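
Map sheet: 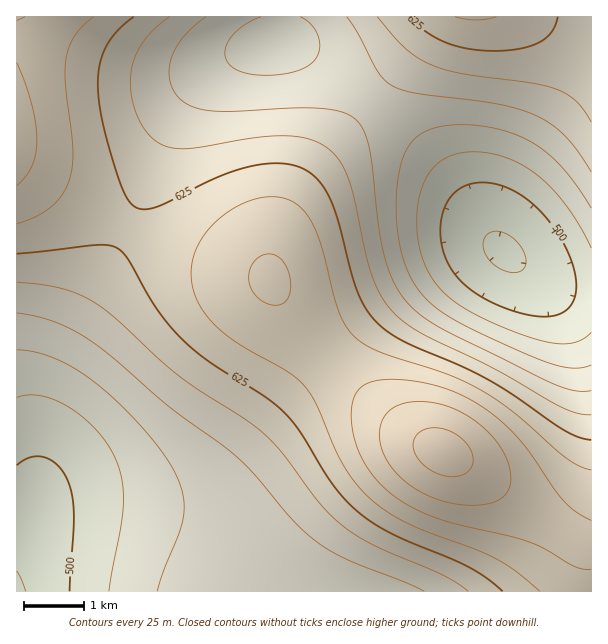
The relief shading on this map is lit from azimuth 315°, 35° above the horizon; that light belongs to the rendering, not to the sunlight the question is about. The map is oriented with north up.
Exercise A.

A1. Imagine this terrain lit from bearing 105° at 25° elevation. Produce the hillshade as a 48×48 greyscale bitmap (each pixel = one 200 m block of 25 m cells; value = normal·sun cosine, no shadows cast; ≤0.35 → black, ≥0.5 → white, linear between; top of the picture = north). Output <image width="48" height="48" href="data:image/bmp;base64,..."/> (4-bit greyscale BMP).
<image width="48" height="48" href="data:image/bmp;base64,Qk32BAAAAAAAAHYAAAAoAAAAMAAAADAAAAABAAQAAAAAAIAEAAATCwAAEwsAABAAAAAAAAAAAAAAABEREQAiIiIAMzMzAERERABVVVUAZmZmAHd3dwCIiIgAmZmZAKqqqgC7u7sAzMzMAN3d3QDu7u4A////AFVEREREVVZnd3eIiIiHd3d2ZlVVVVVmd1VUREREVVZmd3d3d3d3d3dmZmVVVVZmd2VVREREVVZmd3d3d3d3dmZmZmZmZmZnd2ZVREREVVZmd3d3d2ZmZmZmZmZmZmd3d2ZlVEREVVZmd3d3ZmZlVWZmZnd3d3d3d3ZlVUREVVZmZ3ZmZlVVVVVmZ3eIiIiIiHdmVVREVVZmZmZmZVRERFVWZ3iJmZmIiIdmVVVFVVZmZmZmVURERERVZ4iZmpmZiId2VVVVVVZmZmZlVEMzM0RVZ4maqqqZiIh2ZVVVVVZmZmZVVDMzMzRFZ4mqu7qpiIh2ZVVVVVZmZmZVRDMiIjNFZ4mru7upiIh3ZlVVVVZmZmZVRDMiIjNFZ4mru7upiIh3ZlVVVWZmZmZVRDMiIjNFZ4mru7upiIh3ZlVVVWZmZmZVRDMyIzNFZ4mru7uph4h3ZmVVVVZmZmZVVEMzMzRFZ4mru7qph4h3ZmVVVVZmZmZlVURDNERVZ4mqu6qYd4h3ZmVVVVZmZmZmVVVERFVWd4mqqqmYdoh3ZmVVVVVmZmZmZmVVVVZmeImaqpmHZoh3ZmVVVVVWZmZmZmZmZmd3eImZmZiHZYd3ZmVVVVVVZmZnd3d3d3eIiJmZmYh2VYd3ZmVVVVVVZmZ3d4iIiIiJmZmZmId2VId3ZmZVVVVVVmZ3iImZmZmZmZmZiIdlVId3ZmZVVVVVVmZ3iJmqqqqqqpmZiHdlRId3dmZlVVVVVWZ3iaq7u7u7uqmYh3ZlRIh3d2ZlVVVVVWZ4iau8zMzMu6qYh3ZUQ4iHd3ZmVVVVVWZ4iavM3d3cy6qYh2ZUM4iId3dmZVVFVVZ4iavN3d3dy7qYh2VUM5iIiHd2ZVVEVVZ3ibzN3u7dzLqYd2VUM5mYiId2ZlVEVVZnibzN7u7t3LqYd2VEM5mZmIh3ZlVURVZniazN7u7t3LqYdmVDM5mZmYiHdlVURVVniavN3u7t3LqYdmVDMqqqmZmIdmVVRVVniavN3u7tzLqYdlVDMqqqqpmId2VVVVVniavM3d3dy7qYdlVDMqqqqqmYh2ZVVVVmeJq8zd3dy6mYdlVDM6q7qqqZh3ZVVVVmeJq7zN3My6mYdmVEM6u7u6qpiHZlVVVWeImrvMzMu6mIdmVEM6u7u7qpmHdlVVVWZ4mau7u7uqmIdmVUQ6u7u7qqmIdmVVVWZ3iZqqqqqpmId2VURKq7u7uqmYd2ZlVWZniJmaqqqZiId2ZVRKq7u7u6qYh3ZmZmZnd4iJmZmZiId3ZlVaq7u7u7qpiHdmZmZmd3eIiIiIiId3dmZaq7u7u7qpmId3ZmZmZmd3d4iIiIiHd3Zqqru7u7uqmYh3dmZmZmZmZ3d4iIiIh3d5qru7u7u6qZmId2ZlVVVWZmd3iIiIiIh5qru7zLu7qqmYh3ZlVVVVVWZ3iIiZmIiJmqu7zMy7u6qZiHdlVUREVVZniImZmZmZmqu7zMzMy7uqmIdmVURERVZniJmZmZmYmaq7vMzMzLu6mYdmVERERFVniJmqqqqg=="/>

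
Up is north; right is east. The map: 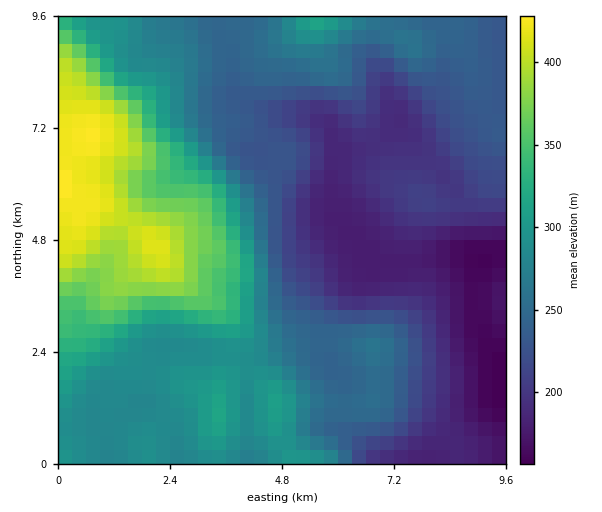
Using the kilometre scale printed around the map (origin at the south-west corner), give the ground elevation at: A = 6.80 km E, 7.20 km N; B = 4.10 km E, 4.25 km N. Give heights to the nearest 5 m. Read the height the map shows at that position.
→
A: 195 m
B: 315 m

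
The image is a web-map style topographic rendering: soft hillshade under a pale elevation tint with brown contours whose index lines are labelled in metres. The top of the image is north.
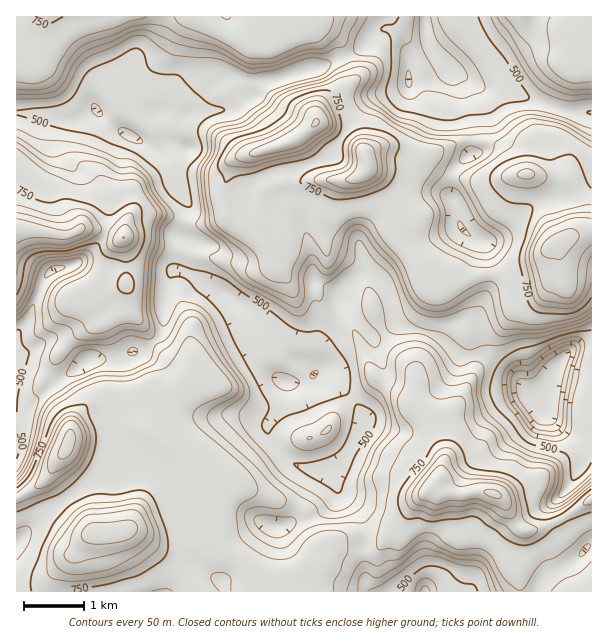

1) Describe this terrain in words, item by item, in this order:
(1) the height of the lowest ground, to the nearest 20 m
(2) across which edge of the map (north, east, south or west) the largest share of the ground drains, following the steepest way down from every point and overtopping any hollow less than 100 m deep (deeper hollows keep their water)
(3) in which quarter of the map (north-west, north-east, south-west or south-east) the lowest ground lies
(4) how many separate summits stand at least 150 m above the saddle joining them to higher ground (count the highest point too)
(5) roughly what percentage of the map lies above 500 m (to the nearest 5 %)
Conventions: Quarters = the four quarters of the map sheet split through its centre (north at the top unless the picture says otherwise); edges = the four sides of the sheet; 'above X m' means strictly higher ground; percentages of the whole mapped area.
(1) About 260 m is the lowest elevation on the sheet.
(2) Drainage is mainly to the west: more ground falls towards that edge than towards any other.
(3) The lowest ground is in the south-east quarter.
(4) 9 summits rise at least 150 m above their surroundings.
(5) Roughly 85 % of the ground is higher than 500 m.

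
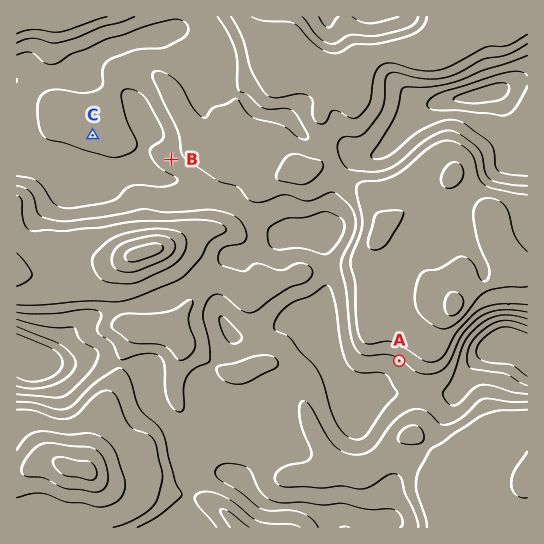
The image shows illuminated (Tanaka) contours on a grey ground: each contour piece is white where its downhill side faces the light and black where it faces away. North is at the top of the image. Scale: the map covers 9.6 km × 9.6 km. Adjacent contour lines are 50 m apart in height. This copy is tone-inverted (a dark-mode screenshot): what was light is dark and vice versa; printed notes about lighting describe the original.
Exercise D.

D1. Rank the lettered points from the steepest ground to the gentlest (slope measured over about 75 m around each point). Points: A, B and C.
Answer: A B C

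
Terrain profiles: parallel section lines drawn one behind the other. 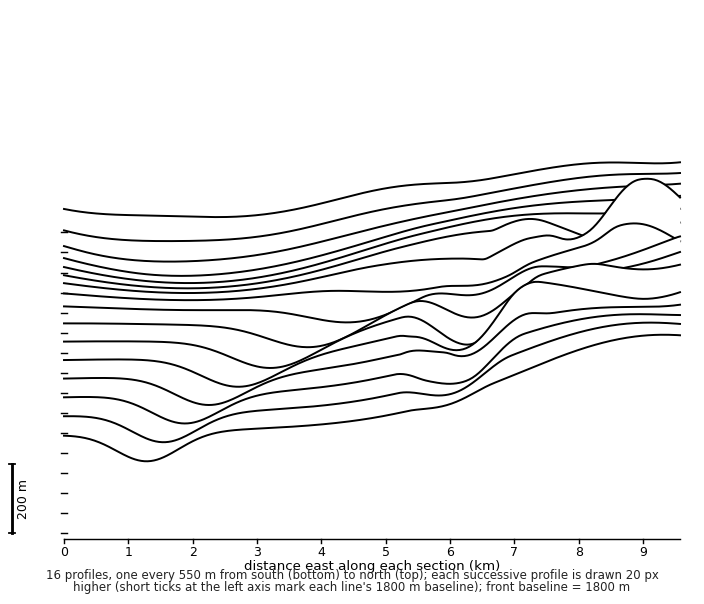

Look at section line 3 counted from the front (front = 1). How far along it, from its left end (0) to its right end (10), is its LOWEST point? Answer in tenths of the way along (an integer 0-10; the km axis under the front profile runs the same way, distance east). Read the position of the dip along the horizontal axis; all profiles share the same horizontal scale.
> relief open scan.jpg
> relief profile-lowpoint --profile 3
2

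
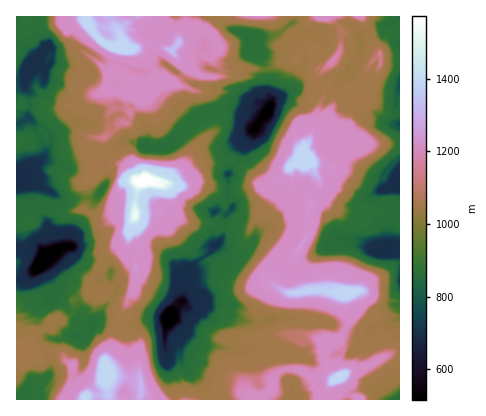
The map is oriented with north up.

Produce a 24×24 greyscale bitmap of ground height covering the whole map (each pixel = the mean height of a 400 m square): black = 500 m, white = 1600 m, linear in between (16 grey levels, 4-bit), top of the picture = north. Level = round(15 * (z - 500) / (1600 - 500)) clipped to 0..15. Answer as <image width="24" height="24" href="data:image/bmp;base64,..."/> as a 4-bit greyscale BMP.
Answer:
<image width="24" height="24" href="data:image/bmp;base64,Qk2WAQAAAAAAAHYAAAAoAAAAGAAAABgAAAABAAQAAAAAACABAAATCwAAEwsAABAAAAAAAAAAAAAAABEREQAiIiIAMzMzAERERABVVVUAZmZmAHd3dwCIiIgAmZmZAKqqqgC7u7sAzMzMAN3d3QDu7u4A////AFWKu6uoh3iql5qpdnZ5rLqVVniJmau5h3eJi6pzVXd3iIqZmHd2aZliNWd3iJqXiHd1VndRJGd3iIiYd2VlVodBI0V3iImph1VWd4lzI0aKq7vLljNFd3qEM1aaqquqljAjZ4qUNFV5qpmXVDERWKqWVDVXqoVUM0MzWKypdlVnipVVRFVVeK26lkVniqdlVVVVZ627l1Voqql1VTNGdr7tuWV6qqqWQzNWd5zLqGVorMqoVERWd4dmd1RFm7qphlVXiIdmV2QieqqqhkVneIiHZVQhWaqYZVVniZmYdmUxNoiHdTRXiqqpmHZDRXd3dTNXeaqpmZh2Z4h3hkNHiruqqphVd3iHhlRYrMuqqqdVd3eHdVWKy7qqqYd4d4iIZQ=="/>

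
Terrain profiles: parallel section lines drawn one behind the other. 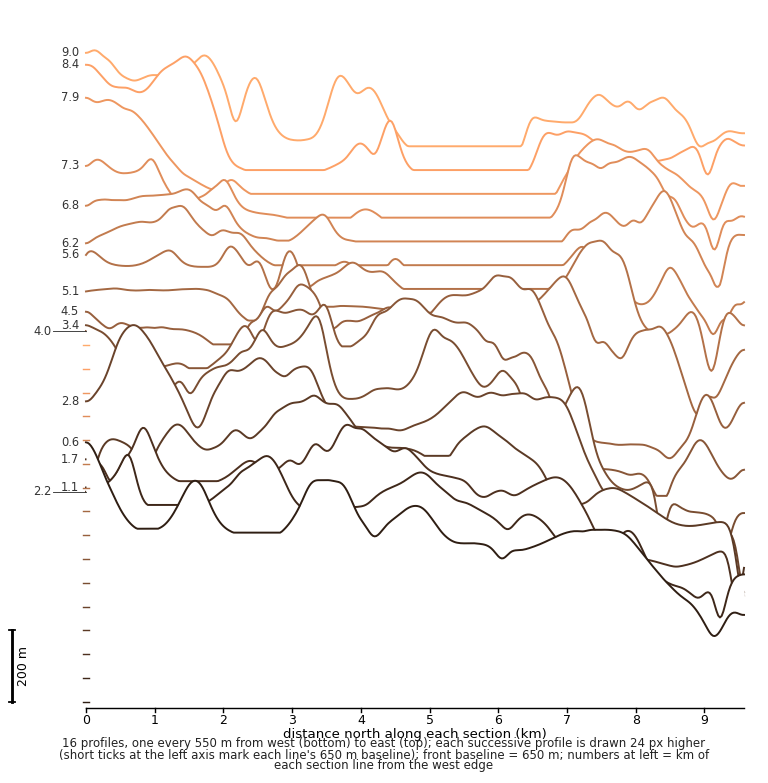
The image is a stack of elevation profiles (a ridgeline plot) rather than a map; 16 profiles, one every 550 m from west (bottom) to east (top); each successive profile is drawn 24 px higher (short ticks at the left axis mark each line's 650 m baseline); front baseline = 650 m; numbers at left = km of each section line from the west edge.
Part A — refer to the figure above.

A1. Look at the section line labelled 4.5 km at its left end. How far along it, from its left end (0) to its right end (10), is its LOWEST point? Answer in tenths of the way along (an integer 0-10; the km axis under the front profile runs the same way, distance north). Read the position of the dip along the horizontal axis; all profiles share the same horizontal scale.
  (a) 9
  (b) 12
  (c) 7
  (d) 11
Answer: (a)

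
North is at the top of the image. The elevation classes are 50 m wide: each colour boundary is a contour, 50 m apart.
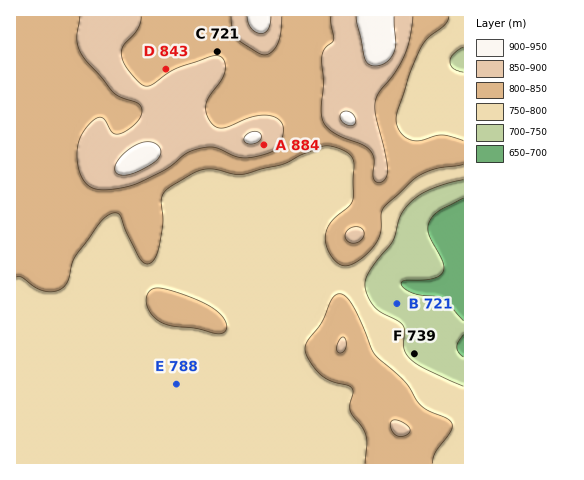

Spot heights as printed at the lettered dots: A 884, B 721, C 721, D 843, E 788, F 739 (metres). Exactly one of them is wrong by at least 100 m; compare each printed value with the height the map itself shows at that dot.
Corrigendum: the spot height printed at C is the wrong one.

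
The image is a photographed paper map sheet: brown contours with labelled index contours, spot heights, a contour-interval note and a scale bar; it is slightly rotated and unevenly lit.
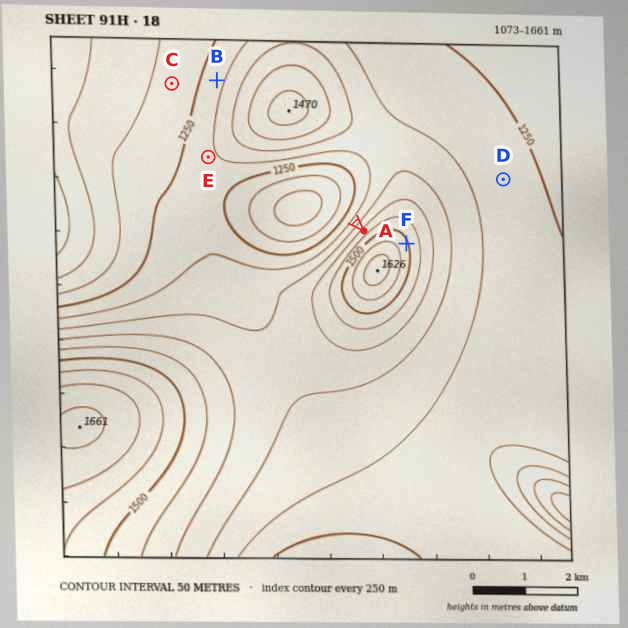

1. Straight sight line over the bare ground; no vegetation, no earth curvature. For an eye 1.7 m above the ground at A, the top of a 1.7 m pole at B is hidden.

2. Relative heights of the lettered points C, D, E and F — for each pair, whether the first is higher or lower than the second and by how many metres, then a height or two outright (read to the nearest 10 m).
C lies lower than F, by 290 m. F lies higher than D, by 240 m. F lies higher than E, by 220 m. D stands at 1270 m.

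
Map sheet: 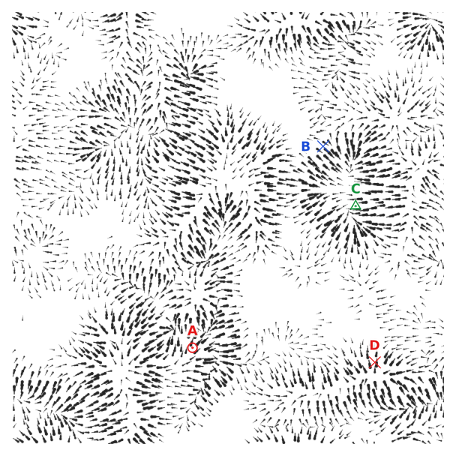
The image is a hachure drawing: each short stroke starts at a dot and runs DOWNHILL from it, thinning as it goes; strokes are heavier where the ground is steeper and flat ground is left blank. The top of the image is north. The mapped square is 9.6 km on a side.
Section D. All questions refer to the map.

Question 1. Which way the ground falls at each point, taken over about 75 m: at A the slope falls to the NE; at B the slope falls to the SE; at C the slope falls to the W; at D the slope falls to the N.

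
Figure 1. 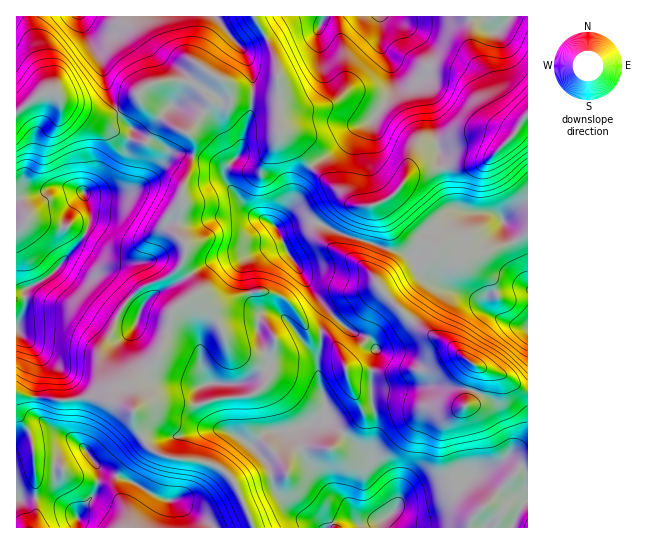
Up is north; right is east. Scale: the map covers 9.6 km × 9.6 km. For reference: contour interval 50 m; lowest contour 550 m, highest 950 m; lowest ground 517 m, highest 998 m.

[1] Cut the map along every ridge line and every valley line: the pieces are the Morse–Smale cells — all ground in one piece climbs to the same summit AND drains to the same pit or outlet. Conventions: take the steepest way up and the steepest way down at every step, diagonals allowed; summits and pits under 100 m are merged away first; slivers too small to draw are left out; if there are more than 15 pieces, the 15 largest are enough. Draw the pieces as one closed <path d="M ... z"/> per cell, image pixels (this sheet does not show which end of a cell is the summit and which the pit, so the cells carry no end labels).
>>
<path d="M205 69l-12 14-23-3-20 4-7 4-6 6 0 3-11 10-17 8-15-2-29-10-11-12-7 0-8 4-23 18 0 278 2 2 37 7 42-3 36 13 2-23 28-40 9-36 25-18-4-12-10-15 2-21-6-10 0-21 4-13 0-14 6-14 6-22-2-13-5-5 21-30 2-2-4-6 9-16-2-4z"/><path d="M263 291l-22 4-22 9-9 0-12-8-2 1 15 13 10 18 14-8 19-1 8 2 9 9 4 8 0 7-6 9 3 16-8 16-15 10-32 3-20 6-46-2-16 6-2 9 3 8 9 17 8 8 16 6 40 6 13 6 13 14 19 45 274-1-1-52-6-10-12-6-4 0-30 14-18 18-14 8-20 5-20 0-6 4-1-9-5-12-19-21-7-12-36-33-14 0 10-10 0-9-4-9-4-23 4-36-10-1-16-24-12-12z"/><path d="M17 392l0 136 236-1-18-44-13-14-19-8-28-2-18-6-12-10-9-17-5-17-34-12-42 3-29-4z"/><path d="M527 16l-17 0-12 16-3 0-6-6-4-9-22 4-54 2-14-7-14 0-1 27 11 20 1 27-11 19-11 12-15 7-17 21-23 14-3 4 41 37 20 1 13-5 10-7 11-16 4-18 7-8 7-4 44-12 17 0 16 10 3-1 10-10 6-13 7-7z"/><path d="M323 333l-2 1-1 17-3 6 0 13 4 23 4 9 0 9-10 10 14 0 36 33 7 12 19 21 5 12 1 9 6-4 20 0 20-5 14-8 18-18 30-14 4 0 12 6 4 6 3 10-1-90-9-4-15-12-25-8 1 14-13 24 10-39-15-11-15 2-21 12-18 0-16 4-17-2-27 0-11-26-9-10z"/><path d="M254 16l-237 0-1 95 23-16 8-4 7 0 11 12 29 10 15 2 17-8 11-10 0-3 6-6 7-4 20-4 23 3 12-14 18 11 12 13 40 3 4-3-3-32-7-18z"/><path d="M281 133l-18 32-6 6-16 0-10-4-22-28-14-6-6 1 6 8 0 9-6 22-6 14 0 14-4 13 0 21 6 10-2 21 14 23-1 6 14 9 9 0 32-12 19 0 13 5 12 12 16 24 10 0 2-8 6-12-20-26-22-36-12-25 20-25 5-20 11-15-12-16z"/><path d="M390 249l-3 1-11 24 0 8 4 7-38 26-13 15 0 5 10 15 6 19 2 2 27 0 8 2 25-4 18 0 21-12 15-2 17 12 28 9 12 11 9 4 1-62-18-5-20-9-17-18-6-2-24-7-13-7-10-8-5-14-5-4z"/><path d="M379 16l-124 1 14 26 8 23 3 67 19 17 12 17 27-18 17-21 15-7 11-12 11-19-1-27-11-20 1-21z"/><path d="M195 296l-9 4-14 11-9 36-28 40-1 24 17-8 46 2 20-6 32-3 10-5 8-9 5-12-3-16 6-9 0-7-4-8-9-9-8-2-19 1-14 8-10-18z"/><path d="M527 203l-13 6-11 10-13-7-35 0-16 15-15 6-3 17-6 8 2 11 13 12 13 7 30 9 17 18 20 9 17 4z"/><path d="M527 115l-6 6-6 13-29 27-15 4-22 0-35 7-10 9-9 12-17 10-2 2 12 26-1 18 20 4 7 6 7-9 3-17 15-6 19-16 32 1 13 7 11-10 13-6z"/><path d="M314 221l-12 0-24 7-1 2 10 21 22 36 20 26-8 16 0 4 8 3 2-9 11-12 38-26-4-7 0-8 11-24-16-7-29-8z"/><path d="M218 77l-10 14-1 4 4 6-2 2-21 30 13 2 8 4 22 28 10 4 16 0 6-6 17-31-1-40-4 2-18 0-22-3-12-13z"/><path d="M311 167l-11 14-5 20-20 25 8 2 19-7 12 0 28 14 29 8 15 6 2-2 0-16-11-25-2-2-22 0z"/>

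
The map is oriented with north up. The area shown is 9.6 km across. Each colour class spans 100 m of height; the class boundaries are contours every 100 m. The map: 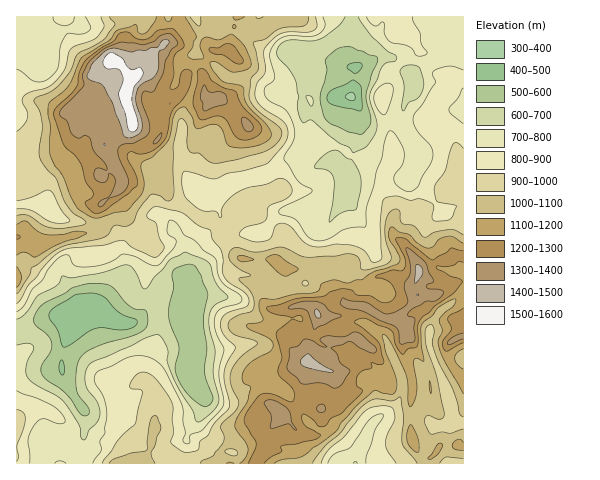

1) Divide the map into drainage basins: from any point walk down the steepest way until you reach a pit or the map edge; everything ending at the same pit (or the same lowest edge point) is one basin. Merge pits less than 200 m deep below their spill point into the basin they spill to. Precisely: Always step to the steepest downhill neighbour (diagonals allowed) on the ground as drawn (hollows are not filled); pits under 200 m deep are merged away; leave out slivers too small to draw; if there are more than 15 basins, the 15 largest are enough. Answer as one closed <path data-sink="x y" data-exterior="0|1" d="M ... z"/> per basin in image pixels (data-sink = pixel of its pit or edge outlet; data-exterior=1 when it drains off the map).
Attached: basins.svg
<path data-sink="351 97" data-exterior="0" d="M463 16l-330 0 3 5-1 6-11 13-1 10-3 7-5 3 18 20-7 14-14-1-10 6-20-1 3 8-8 19 4 21 20 30 15-11 5 9 2 9 30 0 6 7 9 2 1 4 4 4 26 18 14 4 13 10 2 10 9 14 4 3 33 1 12 11 2 6 1 15 6 14-4 2 3 20 11 15 3 19 10 4 8-11 5-13-1-2-12 0-3-5 0-8 4-11 21 0 10-12 14 2 20 12 13 2 16-16 4-9-2-12 6-15 18-7 10-1 7-5 8 1z"/><path data-sink="69 313" data-exterior="0" d="M133 182l-9 0-7 10-16 11-2 10 3 8 0 7-4 4-21 2-35 12-26-9 1 227 117 0 7-5 11-1 10-4 11 0 12 4 12 1 7 5 23 0-6-9 0-4 9-9 18-13 10-5 16 0 6-5 3-7 9 0 12-13 25-13 1-15-22-9-3-19-11-15-3-20 4-2-5-9-4-26-12-11-33-1-4-3-9-14-2-10-13-10-14-4-26-18-4-4-1-4-9-2-6-7z"/><path data-sink="355 463" data-exterior="1" d="M460 255l-34 11-8 5-3 12 2 12-4 9-16 16-13-2-20-12-14-2-10 12-22 0-3 11 2 13 14 1-5 14-8 10 12 6-1 15-25 13-12 13-10 0-2 7-11 12-5 18-6 10-1 5 207-1 0-206z"/><path data-sink="45 64" data-exterior="0" d="M132 16l-116 1 0 219 2 2 24 8 35-12 21-2 4-4-3-21 20-17 3-5 0-7-6-13-12 10-3 1-2-2-18-28-4-21 8-19-2-8 19 1 10-6 15 1 1-7 5-7-18-20 5-3 3-7 1-10 11-13 1-6z"/>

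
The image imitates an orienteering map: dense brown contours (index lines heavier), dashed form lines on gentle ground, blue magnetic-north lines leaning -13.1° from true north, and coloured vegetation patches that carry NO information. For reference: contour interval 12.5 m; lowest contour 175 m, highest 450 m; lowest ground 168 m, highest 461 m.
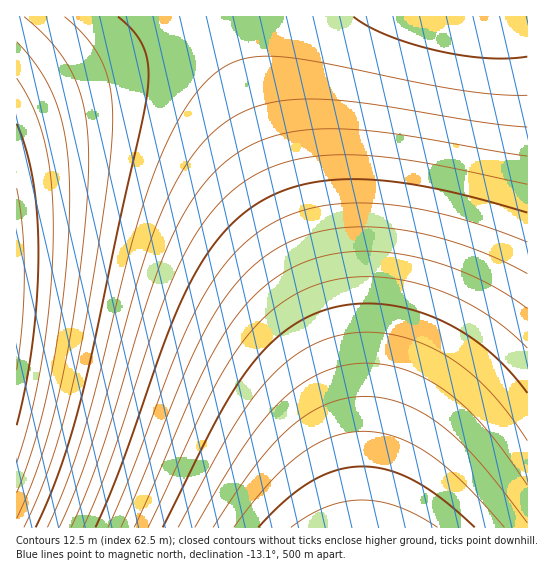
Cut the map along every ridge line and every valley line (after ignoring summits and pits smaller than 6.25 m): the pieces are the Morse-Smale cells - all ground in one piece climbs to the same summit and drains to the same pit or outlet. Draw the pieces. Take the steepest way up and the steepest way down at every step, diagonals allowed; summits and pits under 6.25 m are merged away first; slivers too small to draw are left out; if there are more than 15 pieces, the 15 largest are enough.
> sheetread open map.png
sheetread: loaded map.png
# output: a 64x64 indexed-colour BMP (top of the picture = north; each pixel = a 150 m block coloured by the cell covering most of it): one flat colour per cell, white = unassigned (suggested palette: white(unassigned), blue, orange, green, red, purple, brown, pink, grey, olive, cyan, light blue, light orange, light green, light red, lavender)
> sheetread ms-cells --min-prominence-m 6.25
<image width="64" height="64" href="data:image/bmp;base64,Qk12CAAAAAAAAHYAAAAoAAAAQAAAAEAAAAABAAQAAAAAAAAIAAATCwAAEwsAABAAAAAAAAAA////ALR3HwAOf/8ALKAsACgn1gC9Z5QAS1aMAMJ34wB/f38AIr28AM++FwDox64AeLv/AIrfmACWmP8A1bDFABERERERERERERERERERERERERERERIiIiIiIiIiIiIiEREREREREREREREREREREREREREREiIiIiIiIiIiIiIRERERERERERERERERERERERERERESIiIiIiIiIiIiIhERERERERERERERERERERERERERERIiIiIiIiIiIiIiEREREREREREREREREREREREREREREiIiIiIiIiIiIiIRERERERERERERERERERERERERERESIiIiIiIiIiIiIhERERERERERERERERERERERERERERIiIiIiIiIiIiIiEREREREREREREREREREREREREREREiIiIiIiIiIiIiIRERERERERERERERERERERERERERESIiIiIiIiIiIiIhERERERERERERERERERERERERERESIiIiIiIiIiIiIiERERERERERERERERERERERERERERIiIiIiIiIiIiIiIREREREREREREREREREREREREREREiIiIiIiIiIiIiIhERERERERERERERERERERERERERESIiIiIiIiIiIiIiERERERERERERERERERERERERERERIiIiIiIiIiIiIiIREREREREREREREREREREREREREREiIiIiIiIiIiIiIhERERERERERERERERERERERERERESIiIiIiIiIiIiIiERERERERERERERERERERERERERERIiIiIiIiIiIiIiIRERERERERERERERERERERERERERIiIiIiIiIiIiIiIhEREREREREREREREREREREREREREiIiIiIiIiIiIiIiERERERERERERERERERERERERERESIiIiIiIiIiIiIiIRERERERERERERERERERERERERERIiIiIiIiIiIiIiIhERERERERERERERERERERERERERIiIiIiIiIiIiIiIiEREREREREREREREREREREREREREiIiIiIiIiIiIiIiIRERERERERERERERERERERERERESIiIiIiIiIiIiIiIhERERERERERERERERERERERERERIiIiIiIiIiIiIiIiERERERERERERERERERERERERERIiIiIiIiIiIiIiIiIREREREREREREREREREREREREREiIiIiIiIiIiIiIiIhERERERERERERERERERERERERESIiIiIiIiIiIiIiIiERERERERERERERERERERERERESIiIiIiIiIiIiIiIiIRERERERERERERERERERERERERIiIiIiIiIiIiIiIiIhEREREREREREREREREREREREREiIiIiIiIiIiIiIiIiEREREREREREREREREREREREREiIiIiIiIiIiIiIiIiIRERERERERERERERERERERERESIiIiIiIiIiIiIiIiIhERERERERERERERERERERERERIiIiIiIiIiIiIiIiIiERERERERERERERERERERERERIiIiIiIiIiIiIiIiIiIREREREREREREREREREREREREiIiIiIiIiIiIiIiIiIhERERERERERERERERERERERESIiIiIiIiIiIiIiIiIiERERERERERERERERERERERESIiIiIiIiIiIiIiIiIiIRERERERERERERERERERERERIiIiIiIiIiIiIiIiIiIhEREREREREREREREREREREREiIiIiIiIiIiIiIiIiIiEREREREREREREREREREREREiIiIiIiIiIiIiIiIiIiIRERERERERERERERERERERESIiIiIiIiIiIiIiIiIiIhERERERERERERERERERERERIiIiIiIiIiIiIiIiIiIiERERERERERERERERERERERIiIiIiIiIiIiIiIiIiIiIREREREREREREREREREREREiIiIiIiIiIiIiIiIiIiIhEREREREREREREREREREREiIiIiIiIiIiIiIiIiIiIiERERERERERERERERERERESIiIiIiIiIiIiIiIiIiIiIRERERERERERERERERERERIiIiIiIiIiIiIiIiIiIiIhERERERERERERERERERERIiIiIiIiIiIiIiIiIiIiIiEREREREREREREREREREREiIiIiIiIiIiIiIiIiIiIiIRERERERERERERERERERESIiIiIiIiIiIiIiIiIiIiIhERERERERERERERERERESIiIiIiIiIiIiIiIiIiIiIiERERERERERERERERERERIiIiIiIiIiIiIiIiIiIiIiIREREREREREREREREREREiIiIiIiIiIiIiIiIiIiIiIhEREREREREREREREREREiIiIiIiIiIiIiIiIiIiIiIiERERERERERERERERERESIiIiIiIiIiIiIiIiIiIiIiIRERERERERERERERERERIiIiIiIiIiIiIiIiIiIiIiIhERERERERERERERERERIiIiIiIiIiIiIiIiIiIiIiIiEREREREREREREREREREiIiIiIiIiIiIiIiIiIiIiIiIRERERERERERERERERESIiIiIiIiIiIiIiIiIiIiIiIhERERERERERERERERESIiIiIiIiIiIiIiIiIiIiIiIiERERERERERERERERERIiIiIiIiIiIiIiIiIiIiIiIiIREREREREREREREREREiIiIiIiIiIiIiIiIiIiIiIiIhEREREREREREREREREiIiIiIiIiIiIiIiIiIiIiIiIi"/>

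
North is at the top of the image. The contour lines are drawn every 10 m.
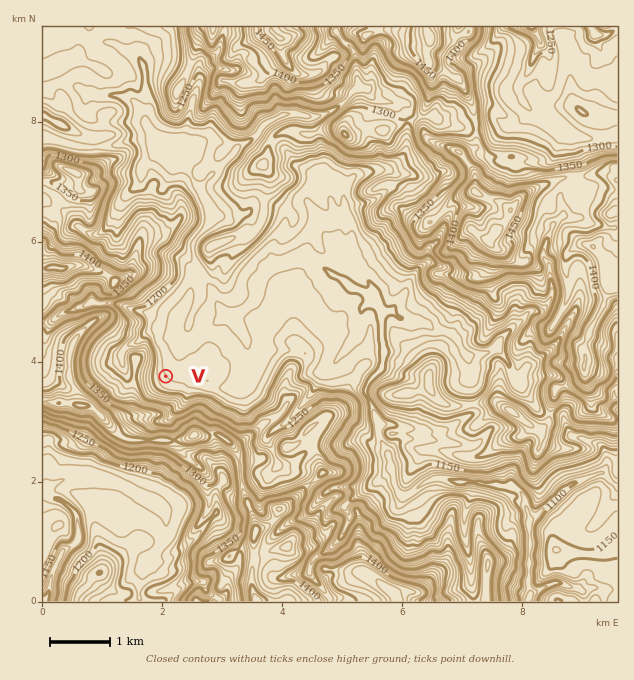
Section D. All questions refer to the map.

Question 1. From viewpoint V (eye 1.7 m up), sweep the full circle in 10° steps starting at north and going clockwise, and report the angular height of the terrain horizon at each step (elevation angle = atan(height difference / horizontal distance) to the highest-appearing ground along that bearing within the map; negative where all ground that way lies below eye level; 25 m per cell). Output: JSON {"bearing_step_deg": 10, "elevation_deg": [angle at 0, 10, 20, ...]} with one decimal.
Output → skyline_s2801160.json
{"bearing_step_deg": 10, "elevation_deg": [2.1, 2.0, 2.9, 2.0, 2.5, 2.0, 2.8, 2.8, 1.8, 2.0, 2.0, 2.9, 3.3, 6.0, 10.0, 13.1, 12.9, 11.8, 12.1, 11.8, 11.7, 11.6, 11.3, 11.5, 11.9, 11.1, 9.4, 8.7, 8.5, 8.5, 8.4, 8.4, 6.2, 7.3, 6.0, 3.8]}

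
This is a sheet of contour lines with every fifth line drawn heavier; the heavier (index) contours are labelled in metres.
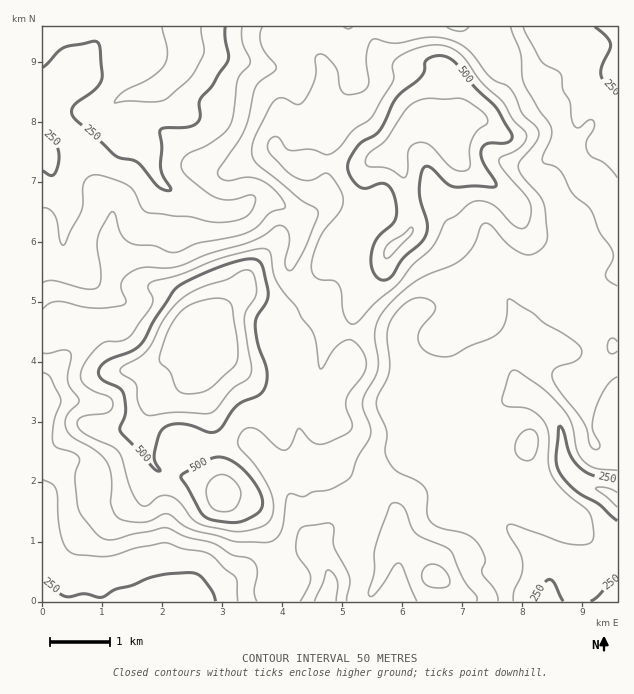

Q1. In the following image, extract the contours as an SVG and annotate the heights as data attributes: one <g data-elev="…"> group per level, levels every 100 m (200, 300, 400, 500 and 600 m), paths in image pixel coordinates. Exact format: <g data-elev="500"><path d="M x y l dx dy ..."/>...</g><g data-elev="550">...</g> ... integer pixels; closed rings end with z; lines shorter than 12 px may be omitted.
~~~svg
<g data-elev="200"><path d="M617 507l-21-18 1-2 8 0 12 5"/><path d="M201 27l3 27-10 19-9 10-18 15-6 3-33 0-13 2 1-4 6-6 27-14 9-7 6-7 3-7 0-7-5-24"/></g><g data-elev="300"><path d="M314 601l14-31 4 2 5 8 1 6-2 15"/><path d="M513 601l1-9 7-16 2-12-3-12-12-20 0-7 6 0 46 17 14 3 10 0 6-2 3-3 1-6-2-15-4-8-25-21-12-16-3-12 0-29-4-12-6-6-8-5-7-3-15 0-5-4-1-6 9-25 3-2 3 1 21 14 12 10 13 14 9 15 5 27 7 11 12 6 21 2"/><path d="M43 480l9 4 4 6 5 45 4 12 6 6 8 2 28 1 30-8 27-5 20 6 21 3 8 4 11 12 12 9 1 5 1 19"/><path d="M617 178l-12-14-13-7-4-4-2-11 8-13 0-8-2-1-3 0-11 8-4-3-3-8-1-14-7-13-2-15-4-4-10-5-6-5-18-34"/><path d="M242 27l0 15 8 16 0 5-12 16-5 35-2 10-6 8-10 8-29 16-4 4-1 6 2 6 6 6 19 15 9 5 13 2 20-5 4 1 2 3-1 5-7 11-11 5-19 2-28-5-42-4-6-5-8-16-5-6-20-8-15-3-6 2-4 6-2 27-18 35-4-4-3-19-2-7-6-6-6-1"/></g><g data-elev="400"><path d="M477 601l0-4-13-16-13-30-6-4-21-9-8-4-5-8-7-18-4-4-6-1-5 4-13 39-2 9 0 18-6 21 3 3 5-4 18-27 4-3 5 4 14 34"/><path d="M43 353l6 0 15-3 4 1 3 3-3 27 2 6 9 13-1 3-11 12-2 6 1 6 5 9 26 15 10 12 5 15-1 26 3 9 3 4 10 4 16 1 9-2 11-6 4 0 23 15 42 12 33 2 7-2 6-5 4-7 4-28 3-7 15 3 9-5 16-2 17-9 6-6 5-16 14-24-1-8-7-18 0-7 2-8 10-16 3-9 0-11-3-21 1-12 5-10 10-12 27-23 34-15 11-7 10-12 7-18 4-4 3-1 4 3 17 18 15 10 10 0 8-5 4-5 2-10-3-30-5-9-17-20-4-9 3-6 16-19 2-6-1-5-16-16-7-18-6-8-18-10-22-27-8-6-9-4-10-3-12-1-35 6-22-4-4 6-3 10 2 30-6 7-10 3-6-1-3-2-3-5-2-14-2-6-10-11-7-2-4 4 1 14-1 7-10 20-4 5-3 1-15-7-8 2-6 8-13 25-4 15 1 9 5 8 41 34 17 9 2 3-1 6-10 27-15 26-5 0-2-6 4-21 0-9-5-7-6-2-14 10-12 6-44 13-27 12-14 2-22-1-11 3-8 6-4 6-1 7 5 12-4 4-28 3-36-7-8 2-7 6"/><path d="M617 342l-3-3-3-1-3 4-1 4 3 7 4 0 3-2"/></g><g data-elev="500"><path d="M223 522l15 0 13-5 9-6 3-10-6-14-13-17-14-10-13-3-8 2-24 13-4 5 22 38 8 5z"/><path d="M157 471l3 0-5-11-1-7 5-18 5-7 8-4 10 0 11 2 15 6 7 0 7-5 14-21 6-4 17-7 6-7 2-9 0-9-9-27-3-19 2-8 10-15 1-9-5-25-6-7-10-1-18 5-27 10-23 12-6 5-17 27-16 27-9 6-24 10-8 8 0 6 2 4 18 9 5 6 2 18-6 15 1 5z"/><path d="M379 279l6 1 6-3 11-18 19-16 5-8 1-12-6-21-2-10 2-16 3-8 3-2 4 2 14 14 7 4 42 1 2-1 0-3-13-21-2-6 0-6 6-6 19-1 4-2 2-3-1-5-15-26-23-22-18-22-9-6-10-1-9 4-2 3-1 9-2 4-24 20-5 7-13 27-6 6-15 8-11 18 0 6 1 6 9 12 7 2 14-4 6 0 6 4 4 11 2 12-2 9-18 18-5 14 0 16 3 6z"/></g><g data-elev="600"><path d="M182 393l12 1 14-4 24-21 4-6 2-6 0-11-6-37-2-6-4-3-6-2-9 1-21 6-11 8-10 16-8 23-1 9 10 11 6 16z"/></g>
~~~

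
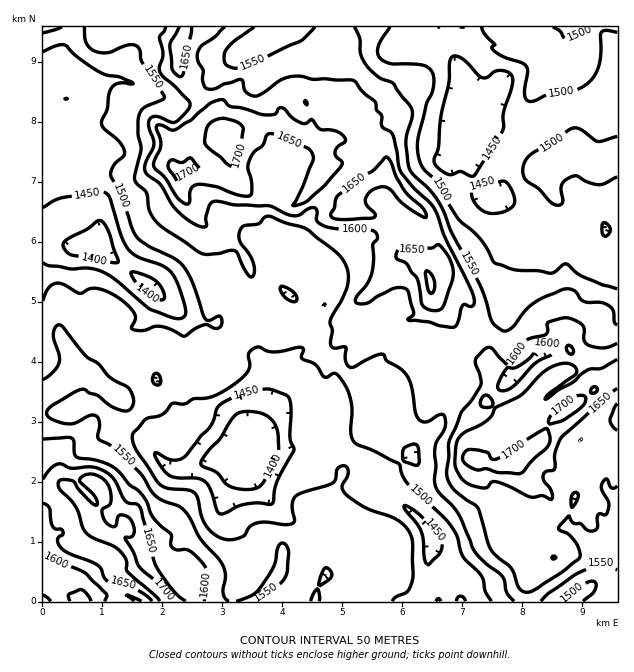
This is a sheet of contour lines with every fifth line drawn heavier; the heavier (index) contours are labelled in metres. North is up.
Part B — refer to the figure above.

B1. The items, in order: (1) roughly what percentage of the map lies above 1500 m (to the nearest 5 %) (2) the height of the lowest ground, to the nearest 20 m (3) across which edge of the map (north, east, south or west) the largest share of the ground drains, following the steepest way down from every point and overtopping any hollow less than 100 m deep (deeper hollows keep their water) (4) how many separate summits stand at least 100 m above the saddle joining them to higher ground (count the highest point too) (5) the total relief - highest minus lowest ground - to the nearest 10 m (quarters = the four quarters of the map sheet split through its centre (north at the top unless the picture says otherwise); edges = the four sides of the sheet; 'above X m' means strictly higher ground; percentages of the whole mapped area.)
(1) Roughly 70 % of the ground is higher than 1500 m.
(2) The lowest point is down at roughly 1360 m.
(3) The largest share of the runoff leaves by the southern edge.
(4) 3 summits rise at least 100 m above their surroundings.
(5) From the lowest to the highest ground is roughly 360 m.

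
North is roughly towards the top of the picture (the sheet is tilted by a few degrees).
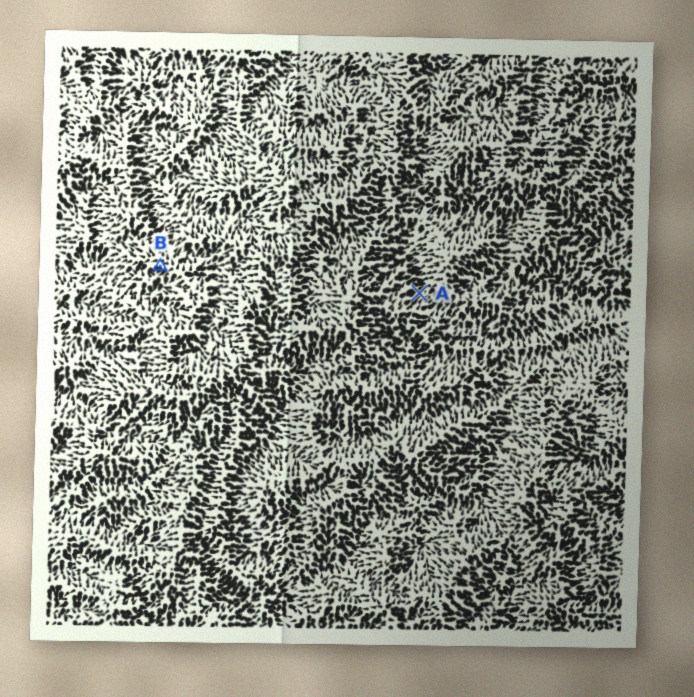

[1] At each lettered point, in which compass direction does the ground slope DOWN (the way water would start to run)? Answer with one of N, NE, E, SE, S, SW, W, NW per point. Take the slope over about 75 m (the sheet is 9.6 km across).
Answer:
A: NE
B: SW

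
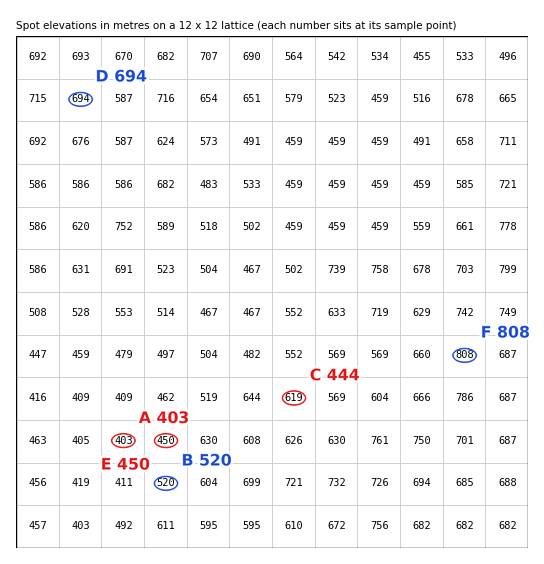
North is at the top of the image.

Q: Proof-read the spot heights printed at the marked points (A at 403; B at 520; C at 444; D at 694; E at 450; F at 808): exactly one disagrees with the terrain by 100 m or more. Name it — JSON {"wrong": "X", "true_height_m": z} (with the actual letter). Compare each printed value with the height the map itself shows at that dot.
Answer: {"wrong": "C", "true_height_m": 619}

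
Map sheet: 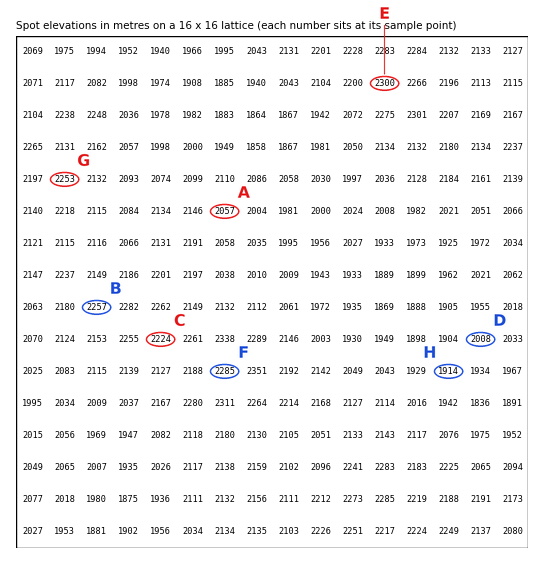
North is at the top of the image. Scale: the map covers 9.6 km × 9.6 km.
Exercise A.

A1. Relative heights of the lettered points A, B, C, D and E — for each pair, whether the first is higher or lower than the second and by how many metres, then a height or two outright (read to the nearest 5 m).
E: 290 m higher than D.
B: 245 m higher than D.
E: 245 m higher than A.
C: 215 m higher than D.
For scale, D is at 2010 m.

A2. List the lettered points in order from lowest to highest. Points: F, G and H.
H G F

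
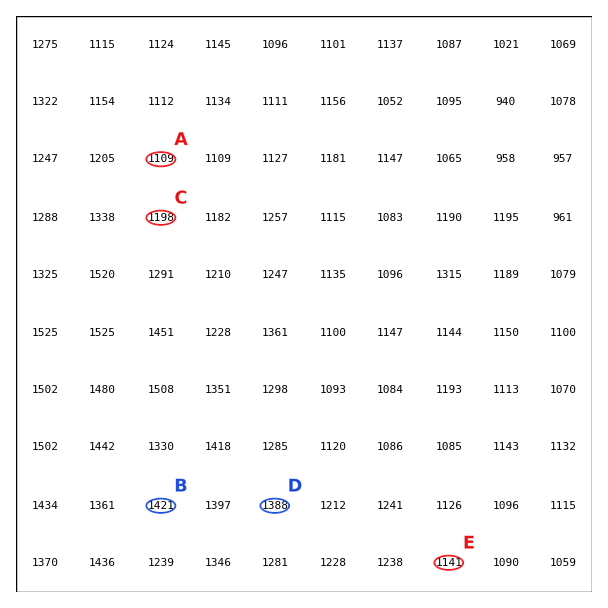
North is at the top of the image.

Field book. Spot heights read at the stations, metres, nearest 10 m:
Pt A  1110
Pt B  1420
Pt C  1200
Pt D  1390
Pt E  1140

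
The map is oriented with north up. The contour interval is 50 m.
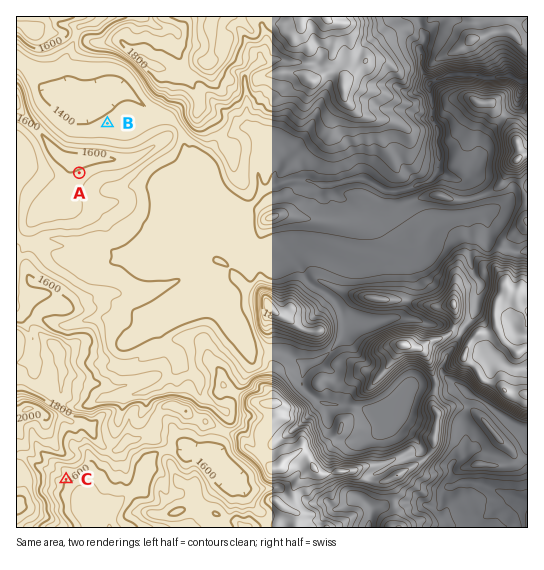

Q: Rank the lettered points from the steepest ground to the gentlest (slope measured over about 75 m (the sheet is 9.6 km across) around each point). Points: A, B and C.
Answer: C A B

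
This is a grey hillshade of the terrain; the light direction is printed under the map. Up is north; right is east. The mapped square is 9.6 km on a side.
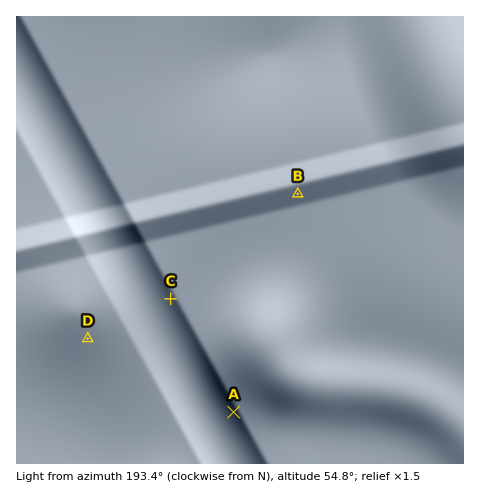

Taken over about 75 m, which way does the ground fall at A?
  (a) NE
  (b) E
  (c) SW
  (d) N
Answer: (a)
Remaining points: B N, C NE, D NW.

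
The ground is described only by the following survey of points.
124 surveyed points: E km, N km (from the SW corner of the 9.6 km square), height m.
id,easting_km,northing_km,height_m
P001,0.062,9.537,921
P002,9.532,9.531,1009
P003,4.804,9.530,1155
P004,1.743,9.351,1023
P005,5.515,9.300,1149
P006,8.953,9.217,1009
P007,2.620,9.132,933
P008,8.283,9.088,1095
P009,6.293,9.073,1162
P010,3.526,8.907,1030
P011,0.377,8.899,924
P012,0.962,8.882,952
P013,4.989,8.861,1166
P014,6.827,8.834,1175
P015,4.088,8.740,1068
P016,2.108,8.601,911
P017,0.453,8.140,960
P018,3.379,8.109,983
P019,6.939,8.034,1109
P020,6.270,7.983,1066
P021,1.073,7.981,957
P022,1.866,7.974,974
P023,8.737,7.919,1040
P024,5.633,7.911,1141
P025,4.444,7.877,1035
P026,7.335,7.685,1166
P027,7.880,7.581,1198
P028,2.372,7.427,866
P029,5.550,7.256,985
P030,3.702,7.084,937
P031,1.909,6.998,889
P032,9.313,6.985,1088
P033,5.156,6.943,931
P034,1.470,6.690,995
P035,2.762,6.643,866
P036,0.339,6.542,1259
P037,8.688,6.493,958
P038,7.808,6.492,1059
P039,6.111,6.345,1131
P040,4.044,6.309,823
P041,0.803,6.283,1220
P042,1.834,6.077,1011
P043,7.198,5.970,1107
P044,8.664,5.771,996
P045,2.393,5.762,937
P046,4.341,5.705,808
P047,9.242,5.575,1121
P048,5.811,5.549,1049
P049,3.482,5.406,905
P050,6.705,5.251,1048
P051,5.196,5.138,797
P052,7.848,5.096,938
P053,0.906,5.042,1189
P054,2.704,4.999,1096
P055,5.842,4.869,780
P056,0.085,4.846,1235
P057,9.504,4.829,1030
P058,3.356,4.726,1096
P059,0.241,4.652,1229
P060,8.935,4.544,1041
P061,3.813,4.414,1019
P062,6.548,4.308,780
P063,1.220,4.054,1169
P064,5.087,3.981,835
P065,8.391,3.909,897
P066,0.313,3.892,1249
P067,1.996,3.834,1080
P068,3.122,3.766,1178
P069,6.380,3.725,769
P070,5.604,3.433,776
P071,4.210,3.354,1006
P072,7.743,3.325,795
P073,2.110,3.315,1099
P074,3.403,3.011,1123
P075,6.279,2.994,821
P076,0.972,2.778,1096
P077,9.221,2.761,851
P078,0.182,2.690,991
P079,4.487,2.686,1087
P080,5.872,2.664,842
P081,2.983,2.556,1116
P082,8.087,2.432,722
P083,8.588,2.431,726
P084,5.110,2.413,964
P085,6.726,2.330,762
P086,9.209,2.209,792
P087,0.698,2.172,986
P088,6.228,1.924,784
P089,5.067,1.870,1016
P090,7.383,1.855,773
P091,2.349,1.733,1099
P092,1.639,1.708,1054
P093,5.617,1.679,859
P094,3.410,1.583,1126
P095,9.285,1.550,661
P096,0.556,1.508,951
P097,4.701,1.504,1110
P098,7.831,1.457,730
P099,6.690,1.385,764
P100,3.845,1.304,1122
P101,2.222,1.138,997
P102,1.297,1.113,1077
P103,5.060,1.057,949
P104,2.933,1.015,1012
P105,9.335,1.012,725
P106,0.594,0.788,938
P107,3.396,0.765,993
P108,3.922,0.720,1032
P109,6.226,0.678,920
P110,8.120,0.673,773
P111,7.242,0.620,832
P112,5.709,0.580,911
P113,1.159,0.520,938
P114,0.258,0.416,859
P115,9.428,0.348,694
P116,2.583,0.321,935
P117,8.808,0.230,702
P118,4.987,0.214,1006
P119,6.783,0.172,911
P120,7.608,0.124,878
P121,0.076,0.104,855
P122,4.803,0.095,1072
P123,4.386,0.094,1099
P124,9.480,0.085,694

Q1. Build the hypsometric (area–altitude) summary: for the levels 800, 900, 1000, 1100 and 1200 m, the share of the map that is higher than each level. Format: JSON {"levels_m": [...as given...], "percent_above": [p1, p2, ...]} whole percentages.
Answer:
{"levels_m": [800, 900, 1000, 1100, 1200], "percent_above": [87, 72, 49, 26, 4]}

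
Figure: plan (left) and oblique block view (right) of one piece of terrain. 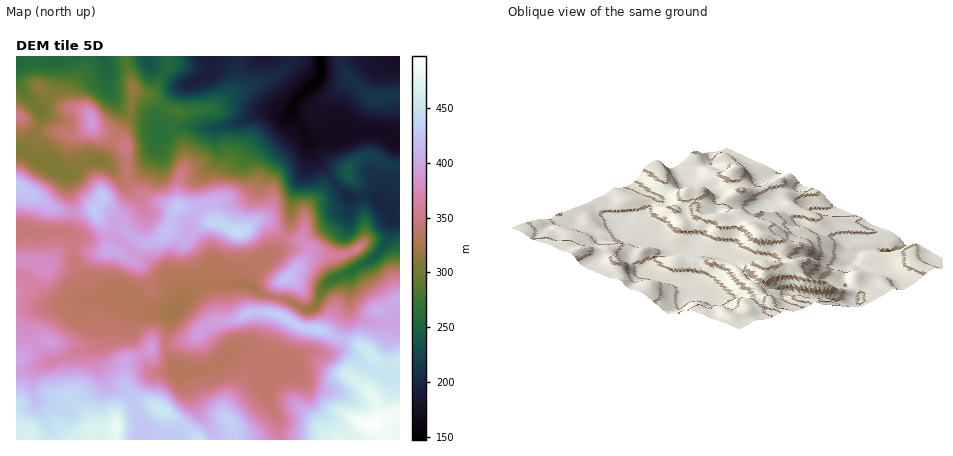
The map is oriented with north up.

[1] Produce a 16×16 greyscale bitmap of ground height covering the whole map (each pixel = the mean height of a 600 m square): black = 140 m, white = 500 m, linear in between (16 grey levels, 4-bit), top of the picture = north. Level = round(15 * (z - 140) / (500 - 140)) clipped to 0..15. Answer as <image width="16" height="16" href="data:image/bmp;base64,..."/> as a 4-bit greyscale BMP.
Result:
<image width="16" height="16" href="data:image/bmp;base64,Qk32AAAAAAAAAHYAAAAoAAAAEAAAABAAAAABAAQAAAAAAIAAAAATCwAAEwsAABAAAAAAAAAAAAAAABEREQAiIiIAMzMzAERERABVVVUAZmZmAHd3dwCIiIgAmZmZAKqqqgC7u7sAzMzMAN3d3QDu7u4A////AN3e3MzLqt7uzNzMurqave67u7qYmYms3aqZqpmIiJvdqpiJmqmbu7uZiIiJqrmJq5mIiIiIm4Z5qpqqmYiKqGaZmru7u5mGZKqrqrvLqGNDuYqZmamFQzOHd4d4dlMjM3iJhmZVMhEih5l2VUMhESJ3dmZDQyESM1VVZUMjIhIi"/>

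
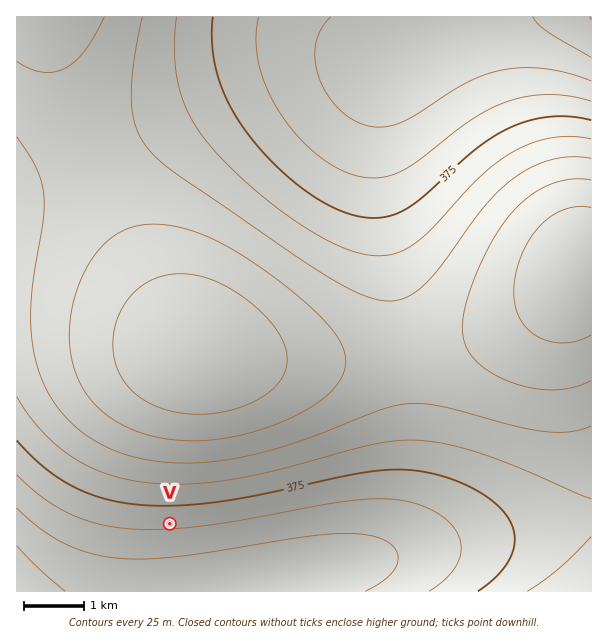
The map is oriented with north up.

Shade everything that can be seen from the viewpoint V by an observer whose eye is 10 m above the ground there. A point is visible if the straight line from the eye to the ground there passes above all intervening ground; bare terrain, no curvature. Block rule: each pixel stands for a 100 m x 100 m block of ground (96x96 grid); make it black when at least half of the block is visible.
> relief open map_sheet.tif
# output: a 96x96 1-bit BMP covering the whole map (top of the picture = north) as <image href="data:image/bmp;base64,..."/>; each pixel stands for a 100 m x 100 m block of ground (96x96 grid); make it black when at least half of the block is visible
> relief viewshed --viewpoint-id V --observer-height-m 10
<image width="96" height="96" href="data:image/bmp;base64,Qk2+BAAAAAAAAD4AAAAoAAAAYAAAAGAAAAABAAEAAAAAAIAEAAATCwAAEwsAAAIAAAAAAAAA////AAAAAAAP//////////////8H//////////////8D//////////////8B//////////////8A//////////////8Af/////////////8AP/////////////8AH/////////////8AD/////////////8AB/////////////8AB/////////////8AA/////////////8AA/////////////8AAf////////////8AAf////////////8AAP////////////4AAP////////////4AAH////h///////wAAH////AP//////gAAD///+AB//////gAAD///8AAf/////AAAB///4AAH/////AAAA///gAAB/////AAAAf//AAAA////+AAAAH/8AAAAP///+AAAAB/wAAAAH///8AAAAAAAAAAAB///8AAAAAAAAAAAA///8AAAAAAAAAAAAP//8AAAAAAAAAAAAH//4AAAAAAAAAAAAB//4AAAAAAAAAAAAA//4AAAAAAAAAAAAAP/4AAAAAAAAAAAAAH/4AAAAAAAAAAAAAD/4AAAAAAAAAAAAAA/4AAAAAAAAAAAAAAf4AAAAAAAAAAAAAAH4AAAAAAAAAAAAAAB4AAAAAAAAAAAAAAA8AAAAAAAAAAAAAAAMAAAAAAAAAAAAAAAAAAAAAAAAAAAAAAAAAAAAAAAAAAAAAAAAAAAAAAAAAAAAAAAAAAAAAAAAAAAAAAAAAAAAAAAAAAAAAAAAAAAAAAAAAAAAAAAAAAAAAAAAAAAAAAAAAAAAAAAAAAAAAAAAAAAAAAAAAAAAAAAAAAAAAAAAAAAAAAAAAAAAAAAAAAAAAAAAAAAAAAAAAAAAAAAAAAAAAAAAAAAAAAAAAAAAAAAAAAAAAAAAAAAAAAAAAAAAAAAAAAAAAAAAAAAAAAAAAAAAAAAAAAAAAAAAAAAAAAAAAAAAAAAAAAAAAAAAAAAAAAAAAAAAAAAAAAAAAAAAAAAAAAAAAAAAAAAAAAAAAAAAAAAAAAAAAAAAAAAAAAAAAAAAAAAAAAAAAAAAAAAAAAAAAAAAAAAAAAAAAAAAAAAAAAAAAAAAAAAAAAAAAAAAAAAAAAAAAAAAAAAAAAAAAAAAAAAAAAAAAAAAAAAAAAAAAAAAAAAAAAAAAAAAAAAAAAAAAAAAAAAAAAAAAAAAAAAAAAAAAAAAAAAAAAAAAAAAAAAAAAAAAAAAAAAAAAAAAAAAAAAAAAAAAAAAAAAAAAAAAAAAAAAAAAAAAAAAAAAAAAAAAAAAAAAAAAAAAAAAAAAAAAAAAAAAAAAAAAAAAAAAAAAAAAAAAAAAAAAAAAAAAAAAAAAAAAAAAAAAAAAAAAAAAAAAAAAAAAAAAAAAAAAAAAAAAAAAAAAAAAAAAAAAAAAAAAAAAAAAAAAAAAAAAAAAAAAAAAAAAAAAAAAAAAAAAAAAAAAAAAAAAAAAAAAAAAAAAAAAAAAAAAAAAAAAAAAAAAAAAAAAAAAAAAAAAAAAAAAAAAAAAAAAAAAAAAAAAAAAAAAAA="/>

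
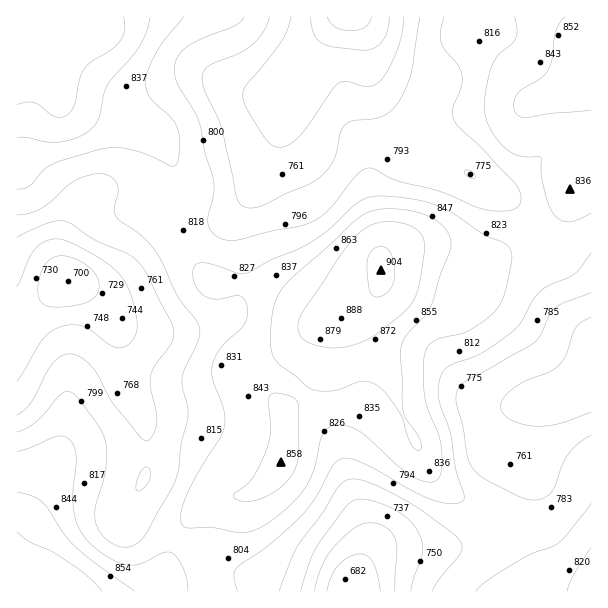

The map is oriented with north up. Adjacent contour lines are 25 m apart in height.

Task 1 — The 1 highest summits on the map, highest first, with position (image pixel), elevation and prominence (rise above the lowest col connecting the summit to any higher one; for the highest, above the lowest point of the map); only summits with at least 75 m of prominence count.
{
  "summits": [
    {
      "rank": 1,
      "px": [381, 270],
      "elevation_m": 904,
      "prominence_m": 229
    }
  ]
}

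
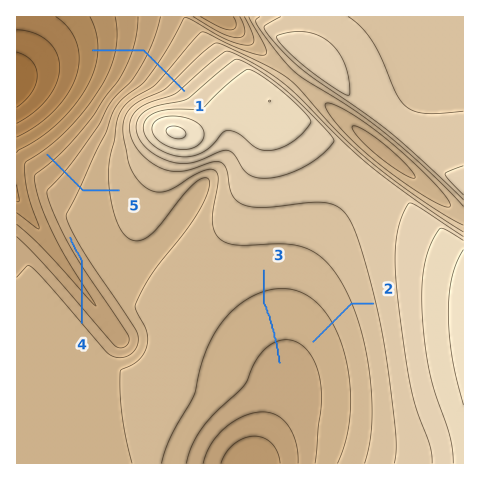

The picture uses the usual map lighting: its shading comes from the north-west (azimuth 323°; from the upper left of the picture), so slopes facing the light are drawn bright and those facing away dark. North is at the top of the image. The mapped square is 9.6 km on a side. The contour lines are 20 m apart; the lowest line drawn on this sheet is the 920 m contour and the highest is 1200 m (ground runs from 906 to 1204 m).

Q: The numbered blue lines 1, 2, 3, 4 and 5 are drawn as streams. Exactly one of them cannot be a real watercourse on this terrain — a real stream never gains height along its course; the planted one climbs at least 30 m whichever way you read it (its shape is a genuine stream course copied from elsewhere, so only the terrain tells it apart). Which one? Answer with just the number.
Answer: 4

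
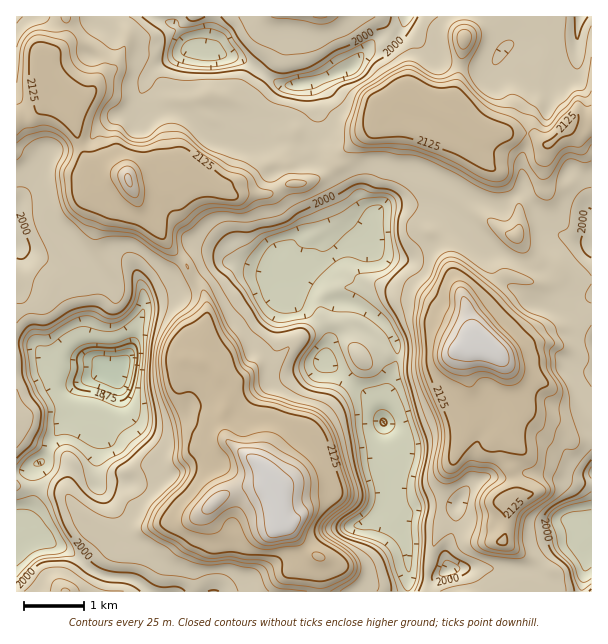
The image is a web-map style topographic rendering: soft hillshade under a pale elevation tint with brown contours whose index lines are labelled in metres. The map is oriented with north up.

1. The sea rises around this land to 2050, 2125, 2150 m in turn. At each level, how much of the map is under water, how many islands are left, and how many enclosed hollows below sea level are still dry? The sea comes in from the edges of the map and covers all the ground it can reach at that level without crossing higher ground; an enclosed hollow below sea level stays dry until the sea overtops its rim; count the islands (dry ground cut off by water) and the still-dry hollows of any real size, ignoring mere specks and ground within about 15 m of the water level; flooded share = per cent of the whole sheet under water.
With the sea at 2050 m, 62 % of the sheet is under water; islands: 2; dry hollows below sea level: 0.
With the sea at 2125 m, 80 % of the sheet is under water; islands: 3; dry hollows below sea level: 0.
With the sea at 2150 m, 94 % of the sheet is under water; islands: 3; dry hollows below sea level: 0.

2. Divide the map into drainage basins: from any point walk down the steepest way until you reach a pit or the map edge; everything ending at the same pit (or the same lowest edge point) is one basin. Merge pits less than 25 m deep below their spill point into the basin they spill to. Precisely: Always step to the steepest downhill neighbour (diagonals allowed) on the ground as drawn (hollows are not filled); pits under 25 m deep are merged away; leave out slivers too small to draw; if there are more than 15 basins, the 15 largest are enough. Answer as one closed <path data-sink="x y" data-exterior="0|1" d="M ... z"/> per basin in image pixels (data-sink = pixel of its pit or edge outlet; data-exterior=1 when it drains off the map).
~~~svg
<path data-sink="114 371" data-exterior="0" d="M123 176l-30 11-13 16-26 24 2 13 20 26-11 10-15 6-4 15-7 7-23 10 0 171 2 2 18 0 29 6 9 14 28 23 4 9-2 10-19 17-17 26 252 0 0-34-6-4-29-30-5-2-4-30-12-24-34-24-6-9 0-42-7-19-17-14 0-15 6-24 0-21-2-9-12-15-6-13-18-18-8-14-15-16-17-36z"/><path data-sink="383 422" data-exterior="0" d="M327 320l-36 24-18 20-13 2-29 18-11-1 6 16-3 12 1 24 6 9 34 24 12 24 4 30 5 2 29 30 6 4 1 34 107 0-1-19 5-22 9-25 15 2 38 13 10-1 4-19-2-20 10-6-2-18-8-16 0-9 6-9 0-56-2-13-8-15-11-11-6-4-15 0-20 11-16 5-38-2-15-8-21 8 16-16-2-9-17-11-18 2z"/><path data-sink="278 282" data-exterior="0" d="M399 94l-15 8-6 20-6 8-13 8-16 15-11 16-8 6-16 7-20 2-21 10-37 0-12-6-17-14-12-8-9 9-6-3-12 0-13 6-21 4 17 33 15 16 8 14 18 18 6 13 12 15 2 9 0 21-6 24 0 15 17 14 1 6 4 4 9 0 29-18 13-2 18-20 36-24 12 4 18-2 17 11 2 9-16 16 20-8 10 6 18 4 26 0 16-5 22-11 2-9-6-26 15-11 20-21 17-1 4-12 0-12-8-17-12-3-16-14-39-25-30-9-17-10 0-39 1-6 5-4-5-3-5-11z"/><path data-sink="206 53" data-exterior="0" d="M278 16l-212 0 0 22-10 12 3 0 13-7 14 0 9 5 7 6 2 8 0 6-12 22-6 7-12 5 0 24 6 21 8 15 7 6 27 6 7 7 20-3 13-6 12 0 6 3 9-9 32 24 27-10 19-16 17-1 0-5 10-15 2-12-15-16-18-3-14-8-14-3 16-7 19-28 10-10 2-18-4-8z"/><path data-sink="591 246" data-exterior="1" d="M591 121l-16 0-5 7 7 10 6 17-1 10-6 11-12 10-13-2-5-7-1-19-3 30-22 18-3 27 1 7 18 20 19 5 3 2-2 5-8 8-8 3-34-7-23 22-15 11 6 26-2 9 13 0 6 4 11 11 8 12 12 36 15 13 21 4 7 5 7 10 4 1 16-2z"/><path data-sink="581 17" data-exterior="1" d="M591 16l-126 0-1 25-7 45-5 12-12 13 18 11 34 11 38 0 16 12 21-15 8-9 15 1 2-2z"/><path data-sink="348 69" data-exterior="0" d="M377 16l-99 1 0 13 4 8-2 18-15 16-11 18-8 7-11 4 14 3 14 8 18 3 15 16-2 12-10 15 1 6 20-10 18 0 9 4 4 6 7-11 16-15 15-10 10-26 22-12 0-19-3-9-15-20 0-13z"/><path data-sink="591 552" data-exterior="1" d="M510 374l2 13 0 56-6 9 0 9 8 16 2 18-10 6 2 20-4 21 23 16 23 11-9 12 4 11 46 0 1-152-20-1-7-10-7-5-21-4-9-6-6-7-5-9z"/><path data-sink="17 246" data-exterior="1" d="M39 64l-1 22 5 18-8 11-19 5 1 193 22-9 7-7 4-15 15-6 11-10-20-26-2-13 21-19 18-21 23-9 11-1-5-3-27-6-7-6-8-15-6-21 0-24-6-10z"/><path data-sink="17 551" data-exterior="1" d="M17 486l-1 105 50 1 19-26 19-17 2-10-4-9-24-19-13-18-29-6z"/><path data-sink="449 569" data-exterior="0" d="M450 526l-10 1-8 24-5 22 0 15 2 4 74 0 10-3 14-9 13 3 10-13-1-2-22-10-24-17-9 0-17-5z"/><path data-sink="407 17" data-exterior="1" d="M464 16l-86 1 10 12 0 13 15 20 3 9 0 19 16 13 18 9 12-14 5-12 7-45z"/><path data-sink="17 17" data-exterior="1" d="M65 16l-49 1 1 103 18-5 8-11-5-18 0-27 16-7 8-8 5-12z"/>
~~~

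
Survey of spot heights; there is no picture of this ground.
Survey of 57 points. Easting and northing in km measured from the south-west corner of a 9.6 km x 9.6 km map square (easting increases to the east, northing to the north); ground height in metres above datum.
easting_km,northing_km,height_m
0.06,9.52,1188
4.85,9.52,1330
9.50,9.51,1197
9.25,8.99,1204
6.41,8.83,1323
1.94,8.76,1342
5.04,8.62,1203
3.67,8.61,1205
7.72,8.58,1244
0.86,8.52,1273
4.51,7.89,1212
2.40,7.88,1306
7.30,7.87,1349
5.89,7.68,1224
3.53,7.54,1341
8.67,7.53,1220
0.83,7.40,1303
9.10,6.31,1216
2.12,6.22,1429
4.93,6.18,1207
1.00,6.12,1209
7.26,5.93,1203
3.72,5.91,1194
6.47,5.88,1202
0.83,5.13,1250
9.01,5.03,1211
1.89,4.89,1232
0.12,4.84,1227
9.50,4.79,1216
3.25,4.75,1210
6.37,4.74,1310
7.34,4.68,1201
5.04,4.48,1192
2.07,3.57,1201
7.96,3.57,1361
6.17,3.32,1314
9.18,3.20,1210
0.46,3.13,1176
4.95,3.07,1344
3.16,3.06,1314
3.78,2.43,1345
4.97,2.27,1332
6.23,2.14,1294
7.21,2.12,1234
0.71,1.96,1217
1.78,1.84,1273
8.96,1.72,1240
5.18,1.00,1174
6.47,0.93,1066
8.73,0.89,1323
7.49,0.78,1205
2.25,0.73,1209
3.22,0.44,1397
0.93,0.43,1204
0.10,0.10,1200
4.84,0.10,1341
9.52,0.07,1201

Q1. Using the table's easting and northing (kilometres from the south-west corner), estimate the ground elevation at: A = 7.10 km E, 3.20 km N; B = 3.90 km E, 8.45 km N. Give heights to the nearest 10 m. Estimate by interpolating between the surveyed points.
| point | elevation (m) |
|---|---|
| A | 1360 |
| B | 1210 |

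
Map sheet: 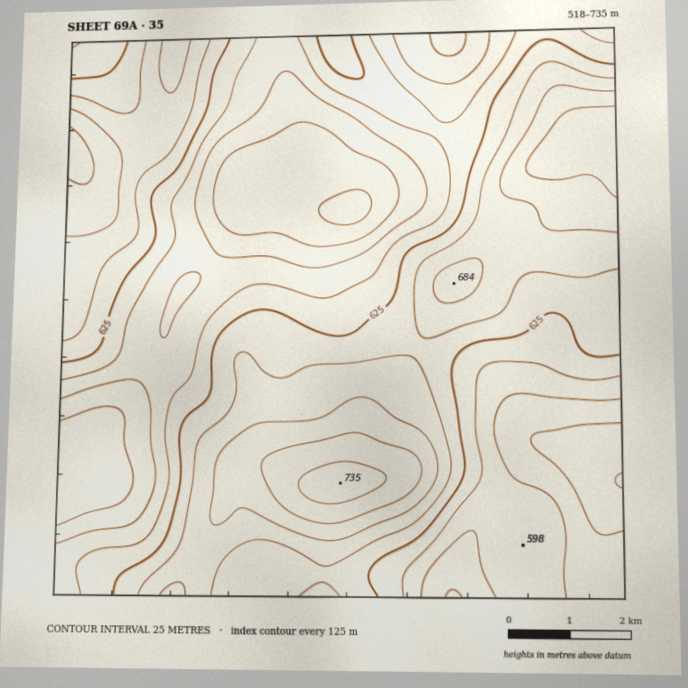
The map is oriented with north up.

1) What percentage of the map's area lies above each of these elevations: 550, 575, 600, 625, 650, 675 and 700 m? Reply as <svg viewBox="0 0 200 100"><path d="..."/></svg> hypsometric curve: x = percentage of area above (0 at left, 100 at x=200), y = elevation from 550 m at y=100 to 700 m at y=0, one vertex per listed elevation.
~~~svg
<svg viewBox="0 0 200 100"><path d="M180 100l-24-17-34-16-28-17-32-17-34-16-17-17"/></svg>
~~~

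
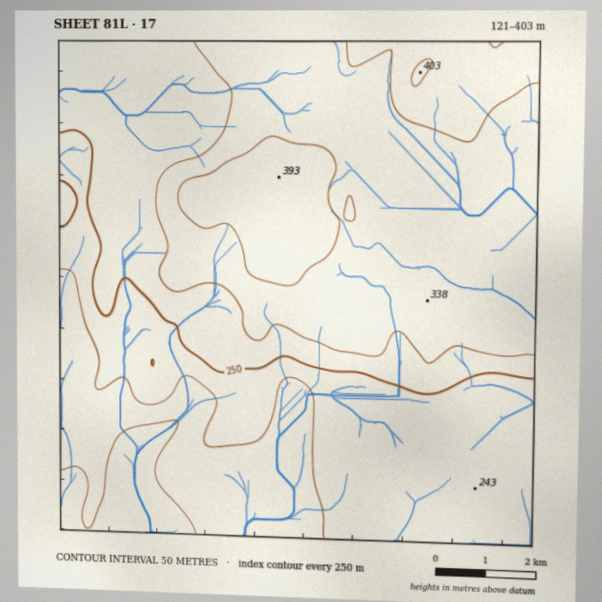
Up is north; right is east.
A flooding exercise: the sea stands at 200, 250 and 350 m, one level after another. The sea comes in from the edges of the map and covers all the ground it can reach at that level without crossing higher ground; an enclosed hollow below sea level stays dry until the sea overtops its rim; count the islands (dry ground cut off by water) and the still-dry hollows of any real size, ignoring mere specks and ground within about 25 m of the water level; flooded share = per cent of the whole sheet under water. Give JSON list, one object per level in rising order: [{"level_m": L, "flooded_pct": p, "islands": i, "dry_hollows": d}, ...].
[{"level_m": 200, "flooded_pct": 16, "islands": 0, "dry_hollows": 0}, {"level_m": 250, "flooded_pct": 40, "islands": 0, "dry_hollows": 0}, {"level_m": 350, "flooded_pct": 89, "islands": 1, "dry_hollows": 0}]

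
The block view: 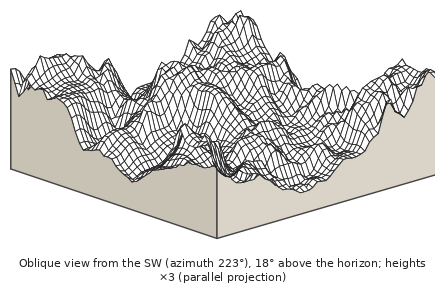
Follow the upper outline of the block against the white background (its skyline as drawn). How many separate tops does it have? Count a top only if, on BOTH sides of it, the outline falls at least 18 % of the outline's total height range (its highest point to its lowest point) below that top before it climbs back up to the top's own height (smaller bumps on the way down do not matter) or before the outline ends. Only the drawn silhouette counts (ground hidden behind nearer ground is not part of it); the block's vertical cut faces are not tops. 3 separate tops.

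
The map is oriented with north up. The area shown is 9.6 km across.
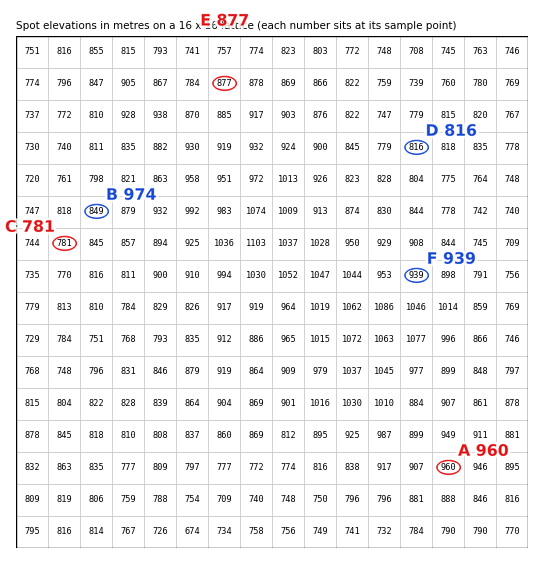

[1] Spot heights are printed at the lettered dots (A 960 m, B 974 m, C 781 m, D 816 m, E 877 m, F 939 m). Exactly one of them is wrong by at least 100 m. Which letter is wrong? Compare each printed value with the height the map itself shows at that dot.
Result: B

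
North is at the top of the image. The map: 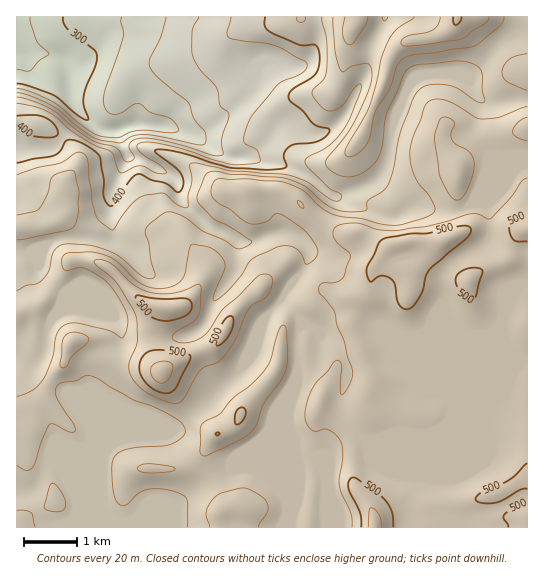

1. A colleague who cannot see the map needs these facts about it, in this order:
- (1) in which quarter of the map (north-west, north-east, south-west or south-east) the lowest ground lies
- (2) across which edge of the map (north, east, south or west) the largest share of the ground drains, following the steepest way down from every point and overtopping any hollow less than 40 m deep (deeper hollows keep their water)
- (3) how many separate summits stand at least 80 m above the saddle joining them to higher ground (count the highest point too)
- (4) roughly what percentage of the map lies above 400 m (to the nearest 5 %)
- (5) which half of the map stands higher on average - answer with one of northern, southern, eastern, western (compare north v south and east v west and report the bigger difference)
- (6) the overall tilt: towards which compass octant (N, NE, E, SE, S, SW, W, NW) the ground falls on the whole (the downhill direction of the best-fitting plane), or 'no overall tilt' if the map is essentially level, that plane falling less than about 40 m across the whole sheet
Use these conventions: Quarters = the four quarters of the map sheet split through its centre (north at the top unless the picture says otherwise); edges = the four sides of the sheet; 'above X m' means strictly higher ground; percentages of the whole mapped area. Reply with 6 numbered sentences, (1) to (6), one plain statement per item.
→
(1) The lowest point lies in the north-west quarter of the map.
(2) The largest share of the runoff leaves by the western edge.
(3) 1 summit rises at least 80 m above its surroundings.
(4) About 85 % of the map lies above 400 m.
(5) On average the southern half of the map is the higher ground.
(6) On the whole the ground falls towards the north-west.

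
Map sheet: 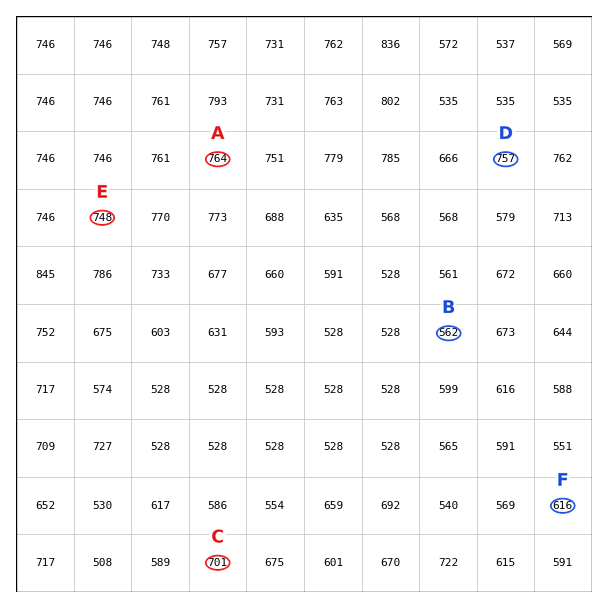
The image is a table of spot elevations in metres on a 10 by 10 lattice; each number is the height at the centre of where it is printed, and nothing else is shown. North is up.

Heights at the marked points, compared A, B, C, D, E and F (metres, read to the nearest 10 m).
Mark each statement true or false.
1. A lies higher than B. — true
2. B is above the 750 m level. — false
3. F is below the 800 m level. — true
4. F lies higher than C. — false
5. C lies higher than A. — false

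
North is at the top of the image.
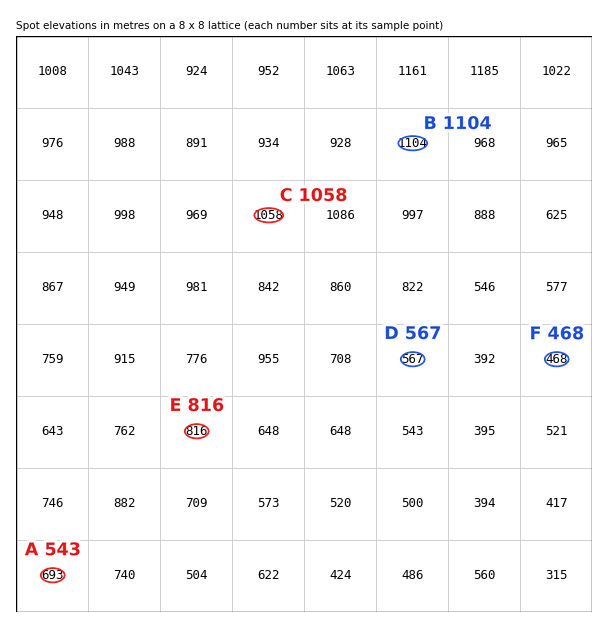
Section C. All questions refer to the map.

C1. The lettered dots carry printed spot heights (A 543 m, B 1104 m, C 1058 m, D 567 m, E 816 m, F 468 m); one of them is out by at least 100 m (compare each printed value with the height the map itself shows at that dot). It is A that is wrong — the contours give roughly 693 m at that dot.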